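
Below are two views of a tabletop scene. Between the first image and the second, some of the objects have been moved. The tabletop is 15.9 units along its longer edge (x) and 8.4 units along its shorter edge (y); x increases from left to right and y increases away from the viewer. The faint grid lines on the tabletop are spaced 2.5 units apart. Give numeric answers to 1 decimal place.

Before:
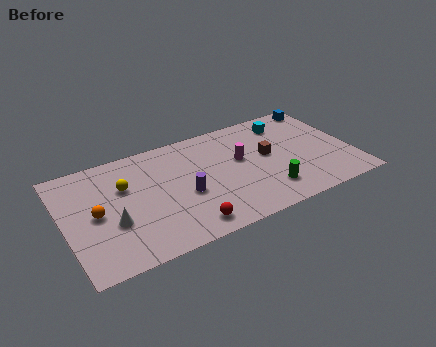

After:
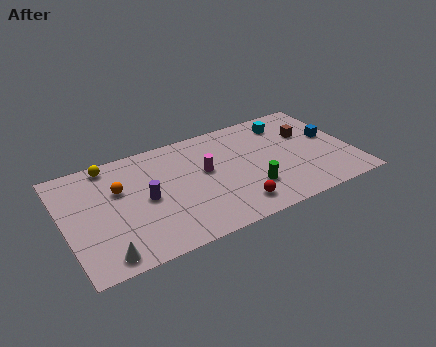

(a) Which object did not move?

the cyan cube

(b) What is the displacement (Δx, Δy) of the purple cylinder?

(-2.1, 0.6)

The purple cylinder was at about (6.5, 3.5) and moved to about (4.4, 4.1).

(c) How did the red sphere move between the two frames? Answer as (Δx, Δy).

(2.7, 0.3)

The red sphere started near (6.3, 1.2) and ended near (9.0, 1.5).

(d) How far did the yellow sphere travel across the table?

2.1

The yellow sphere moved from about (3.4, 5.5) to (2.8, 7.5), a distance of √(0.6² + 2.0²) ≈ 2.1.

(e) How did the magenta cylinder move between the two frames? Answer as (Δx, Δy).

(-2.0, -0.1)

The magenta cylinder was at about (9.8, 4.9) and moved to about (7.8, 4.8).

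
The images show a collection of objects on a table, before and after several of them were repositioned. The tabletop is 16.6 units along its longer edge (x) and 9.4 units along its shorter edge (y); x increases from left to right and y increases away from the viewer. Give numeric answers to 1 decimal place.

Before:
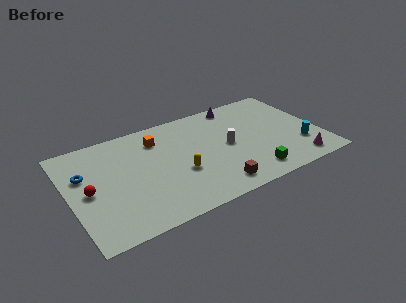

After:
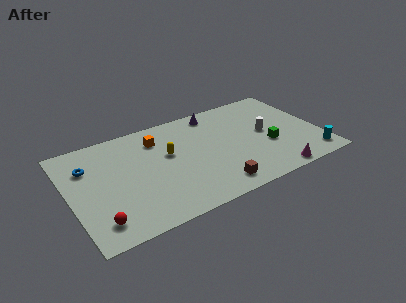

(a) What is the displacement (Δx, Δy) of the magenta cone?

(-1.7, -0.5)

From the two frames, the magenta cone sits at roughly (14.7, 1.3) before and (13.0, 0.8) after.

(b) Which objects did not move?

the brown cube and the orange cube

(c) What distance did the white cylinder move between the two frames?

2.6

The white cylinder moved from about (10.5, 4.7) to (13.1, 4.9), a distance of √(2.6² + 0.2²) ≈ 2.6.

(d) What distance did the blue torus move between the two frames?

0.7

The blue torus was near (1.1, 6.1) before and (1.4, 6.7) after, so it travelled √(0.3² + 0.6²) ≈ 0.7 units.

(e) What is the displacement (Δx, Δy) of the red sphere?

(0.3, -2.8)

From the two frames, the red sphere sits at roughly (1.2, 4.5) before and (1.5, 1.7) after.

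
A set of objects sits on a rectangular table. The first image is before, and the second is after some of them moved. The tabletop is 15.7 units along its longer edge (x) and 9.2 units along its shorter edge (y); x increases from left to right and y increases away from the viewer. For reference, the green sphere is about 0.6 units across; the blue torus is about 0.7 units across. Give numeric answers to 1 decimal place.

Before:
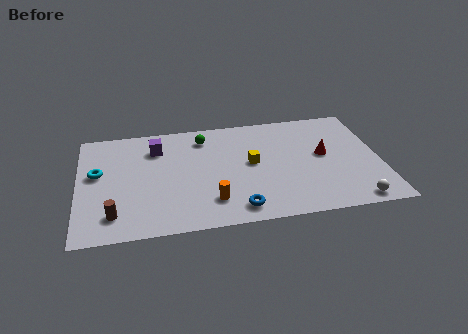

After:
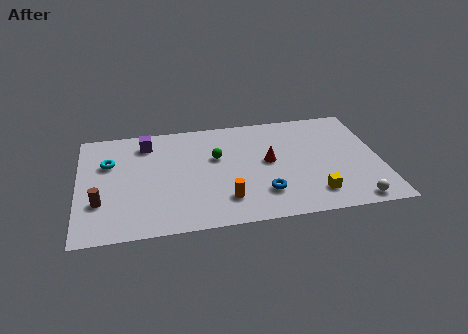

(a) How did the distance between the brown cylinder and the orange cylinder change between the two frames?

+1.4

The distance was about 5.0 in the first image and 6.4 in the second, so they moved 1.4 units further apart.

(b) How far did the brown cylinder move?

1.3

The brown cylinder moved from about (1.8, 1.8) to (1.1, 2.9), a distance of √(0.7² + 1.1²) ≈ 1.3.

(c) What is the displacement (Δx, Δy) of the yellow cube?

(3.1, -3.1)

From the two frames, the yellow cube sits at roughly (9.0, 4.9) before and (12.1, 1.8) after.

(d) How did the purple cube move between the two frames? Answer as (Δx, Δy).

(-0.5, 0.5)

From the two frames, the purple cube sits at roughly (4.1, 7.0) before and (3.6, 7.5) after.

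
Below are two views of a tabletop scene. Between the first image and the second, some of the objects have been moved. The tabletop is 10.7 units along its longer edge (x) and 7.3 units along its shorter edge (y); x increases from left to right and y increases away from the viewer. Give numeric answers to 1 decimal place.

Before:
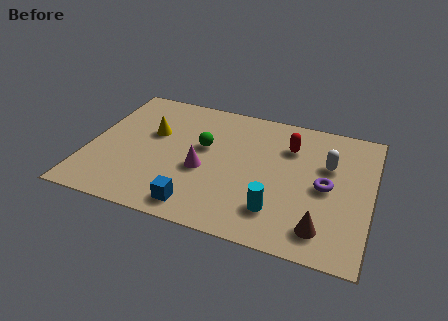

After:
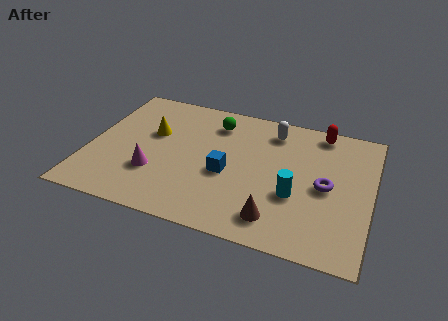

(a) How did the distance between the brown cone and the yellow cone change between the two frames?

-1.5

Before: roughly 7.4 units apart; after: 5.9. That's 1.5 units closer together.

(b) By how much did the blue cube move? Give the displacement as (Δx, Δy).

(0.9, 2.1)

The blue cube started near (4.4, 1.0) and ended near (5.3, 3.1).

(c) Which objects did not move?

the purple torus and the yellow cone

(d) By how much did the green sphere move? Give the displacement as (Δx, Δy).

(0.3, 1.5)

The green sphere was at about (4.3, 4.3) and moved to about (4.6, 5.8).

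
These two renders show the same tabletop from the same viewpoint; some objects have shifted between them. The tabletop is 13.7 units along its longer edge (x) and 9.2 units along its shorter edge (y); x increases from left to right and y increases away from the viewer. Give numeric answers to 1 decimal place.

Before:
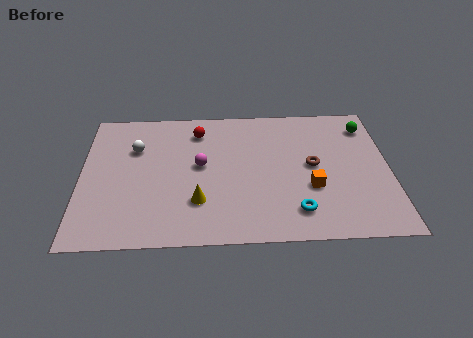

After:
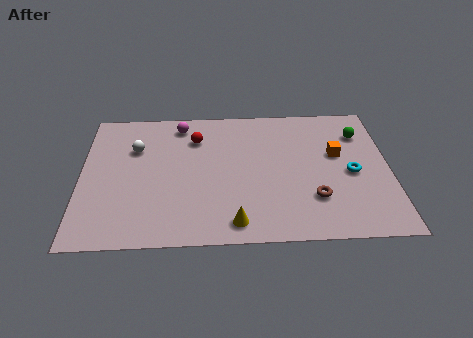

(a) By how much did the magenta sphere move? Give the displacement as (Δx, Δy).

(-0.9, 2.9)

The magenta sphere started near (5.3, 5.0) and ended near (4.4, 7.9).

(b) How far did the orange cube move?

2.5

The orange cube moved from about (10.2, 3.3) to (11.4, 5.5), a distance of √(1.2² + 2.2²) ≈ 2.5.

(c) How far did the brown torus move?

2.2

From (10.3, 4.8) to (10.3, 2.6), the brown torus covered √(0.0² + 2.2²) ≈ 2.2 units.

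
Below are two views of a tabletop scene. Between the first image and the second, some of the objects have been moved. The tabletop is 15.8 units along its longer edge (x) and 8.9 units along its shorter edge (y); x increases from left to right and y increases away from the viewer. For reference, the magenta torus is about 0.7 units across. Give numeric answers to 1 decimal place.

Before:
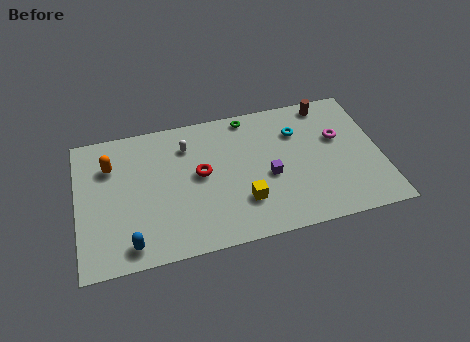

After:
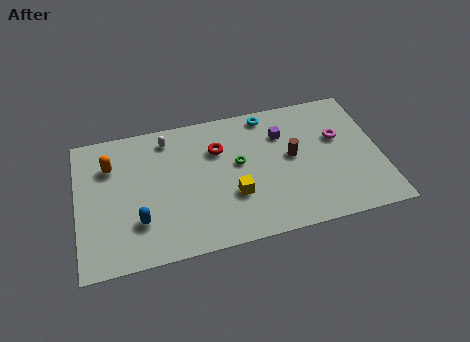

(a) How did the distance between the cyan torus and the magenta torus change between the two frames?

+2.0

Before: roughly 2.3 units apart; after: 4.3. That's 2.0 units further apart.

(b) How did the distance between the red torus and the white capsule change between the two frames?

+0.8

Before: roughly 2.1 units apart; after: 2.9. That's 0.8 units further apart.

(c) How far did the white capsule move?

1.2

The white capsule was near (5.8, 6.8) before and (4.8, 7.5) after, so it travelled √(1.0² + 0.7²) ≈ 1.2 units.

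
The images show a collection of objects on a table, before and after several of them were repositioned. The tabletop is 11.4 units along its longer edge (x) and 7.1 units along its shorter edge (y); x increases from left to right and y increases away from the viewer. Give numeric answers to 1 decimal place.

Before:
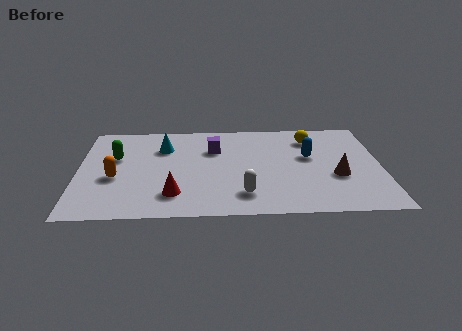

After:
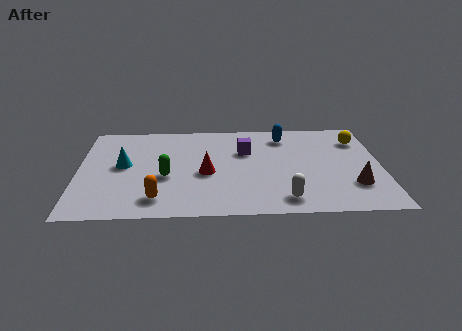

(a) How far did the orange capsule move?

2.3

The orange capsule moved from about (1.4, 2.9) to (3.0, 1.3), a distance of √(1.6² + 1.6²) ≈ 2.3.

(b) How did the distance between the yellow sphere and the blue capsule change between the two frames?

+1.4

They were about 1.4 units apart before and 2.8 after — 1.4 units further apart.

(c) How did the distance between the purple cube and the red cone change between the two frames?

-1.4

Before: roughly 3.6 units apart; after: 2.2. That's 1.4 units closer together.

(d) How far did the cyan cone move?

2.0

The cyan cone was near (3.2, 5.1) before and (1.7, 3.8) after, so it travelled √(1.5² + 1.3²) ≈ 2.0 units.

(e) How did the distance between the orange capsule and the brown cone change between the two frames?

-1.0

They were about 8.3 units apart before and 7.3 after — 1.0 units closer together.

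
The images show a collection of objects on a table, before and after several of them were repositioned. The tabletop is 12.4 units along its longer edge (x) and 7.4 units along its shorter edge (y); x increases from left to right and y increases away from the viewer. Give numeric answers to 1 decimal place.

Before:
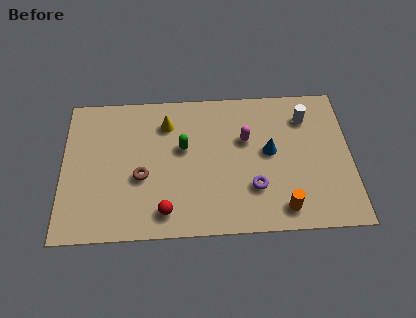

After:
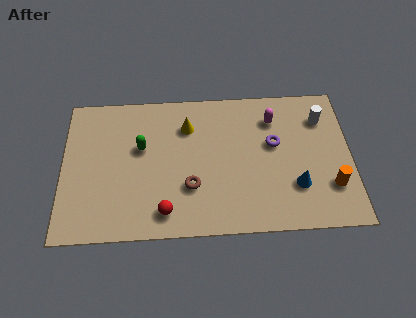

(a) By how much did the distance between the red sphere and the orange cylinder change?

+2.2

The distance was about 5.0 in the first image and 7.2 in the second, so they moved 2.2 units further apart.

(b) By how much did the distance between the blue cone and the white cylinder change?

+1.3

Before: roughly 2.3 units apart; after: 3.6. That's 1.3 units further apart.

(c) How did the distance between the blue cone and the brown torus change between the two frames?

-1.1

The distance was about 5.6 in the first image and 4.5 in the second, so they moved 1.1 units closer together.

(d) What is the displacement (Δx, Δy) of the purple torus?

(0.9, 2.2)

From the two frames, the purple torus sits at roughly (8.2, 2.2) before and (9.1, 4.4) after.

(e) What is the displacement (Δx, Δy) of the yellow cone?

(0.9, -0.2)

The yellow cone was at about (4.5, 5.7) and moved to about (5.4, 5.5).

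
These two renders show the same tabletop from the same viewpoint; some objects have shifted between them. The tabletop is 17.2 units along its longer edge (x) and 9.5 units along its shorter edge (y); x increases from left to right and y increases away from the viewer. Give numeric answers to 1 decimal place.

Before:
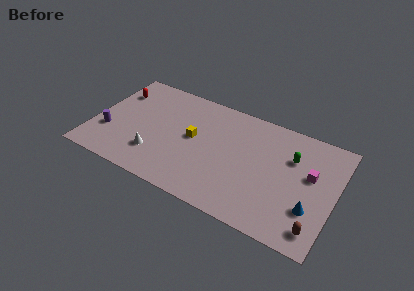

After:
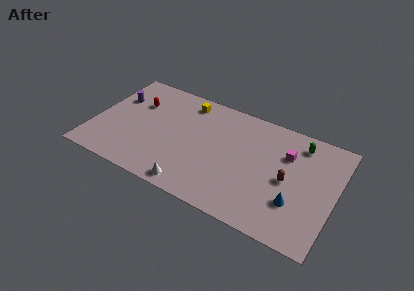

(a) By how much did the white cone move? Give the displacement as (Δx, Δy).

(2.9, -1.5)

From the two frames, the white cone sits at roughly (4.7, 2.5) before and (7.6, 1.0) after.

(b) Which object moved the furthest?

the brown capsule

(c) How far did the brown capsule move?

3.8

From (16.2, 1.5) to (13.9, 4.5), the brown capsule covered √(2.3² + 3.0²) ≈ 3.8 units.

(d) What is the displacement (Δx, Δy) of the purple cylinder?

(0.1, 3.3)

The purple cylinder started near (1.2, 3.1) and ended near (1.3, 6.4).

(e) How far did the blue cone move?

1.1

The blue cone was near (15.7, 2.9) before and (14.6, 2.9) after, so it travelled √(1.1² + 0.0²) ≈ 1.1 units.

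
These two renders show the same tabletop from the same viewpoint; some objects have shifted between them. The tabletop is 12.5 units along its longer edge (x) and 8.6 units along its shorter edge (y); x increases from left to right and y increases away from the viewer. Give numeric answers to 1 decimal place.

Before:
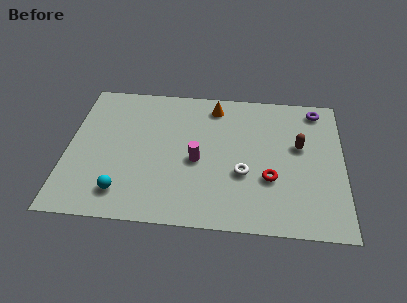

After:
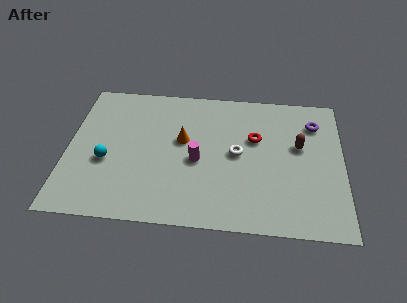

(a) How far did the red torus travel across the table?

2.5

From (9.2, 3.0) to (8.5, 5.4), the red torus covered √(0.7² + 2.4²) ≈ 2.5 units.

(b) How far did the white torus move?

1.2

The white torus moved from about (8.0, 3.2) to (7.7, 4.4), a distance of √(0.3² + 1.2²) ≈ 1.2.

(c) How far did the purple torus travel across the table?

0.9

From (11.3, 7.5) to (11.2, 6.6), the purple torus covered √(0.1² + 0.9²) ≈ 0.9 units.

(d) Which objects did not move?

the brown capsule and the magenta cylinder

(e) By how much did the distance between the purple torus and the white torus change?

-1.3

The distance was about 5.4 in the first image and 4.1 in the second, so they moved 1.3 units closer together.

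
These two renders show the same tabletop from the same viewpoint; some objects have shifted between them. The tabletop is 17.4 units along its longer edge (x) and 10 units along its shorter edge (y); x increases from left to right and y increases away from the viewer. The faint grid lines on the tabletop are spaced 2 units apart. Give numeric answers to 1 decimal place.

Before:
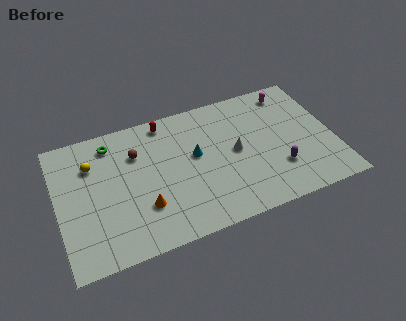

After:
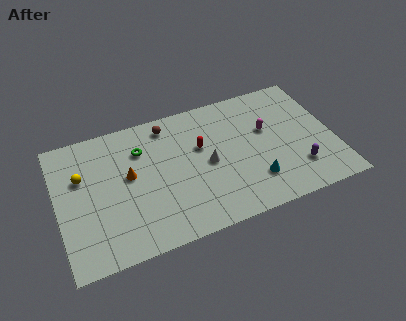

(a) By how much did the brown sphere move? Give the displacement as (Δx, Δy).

(2.1, 1.5)

The brown sphere was at about (5.1, 7.1) and moved to about (7.2, 8.6).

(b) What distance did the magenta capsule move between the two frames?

3.1

From (15.1, 8.6) to (13.3, 6.1), the magenta capsule covered √(1.8² + 2.5²) ≈ 3.1 units.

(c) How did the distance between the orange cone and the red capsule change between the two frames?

-1.6

Before: roughly 6.2 units apart; after: 4.6. That's 1.6 units closer together.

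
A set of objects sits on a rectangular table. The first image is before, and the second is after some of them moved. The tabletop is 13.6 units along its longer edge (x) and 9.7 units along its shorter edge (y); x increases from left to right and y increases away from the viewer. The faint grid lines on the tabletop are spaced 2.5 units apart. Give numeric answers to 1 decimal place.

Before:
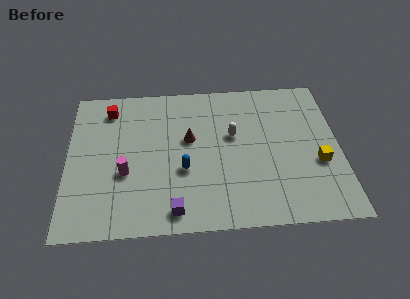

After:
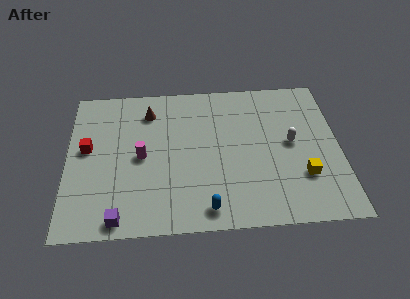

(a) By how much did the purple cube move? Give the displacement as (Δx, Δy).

(-2.7, -0.3)

From the two frames, the purple cube sits at roughly (5.3, 1.2) before and (2.6, 0.9) after.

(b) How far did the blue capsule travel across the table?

2.7

From (5.8, 3.7) to (6.9, 1.2), the blue capsule covered √(1.1² + 2.5²) ≈ 2.7 units.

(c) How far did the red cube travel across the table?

2.8

The red cube was near (2.1, 8.0) before and (1.0, 5.4) after, so it travelled √(1.1² + 2.6²) ≈ 2.8 units.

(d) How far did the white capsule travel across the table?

3.0

From (8.3, 5.8) to (11.2, 5.1), the white capsule covered √(2.9² + 0.7²) ≈ 3.0 units.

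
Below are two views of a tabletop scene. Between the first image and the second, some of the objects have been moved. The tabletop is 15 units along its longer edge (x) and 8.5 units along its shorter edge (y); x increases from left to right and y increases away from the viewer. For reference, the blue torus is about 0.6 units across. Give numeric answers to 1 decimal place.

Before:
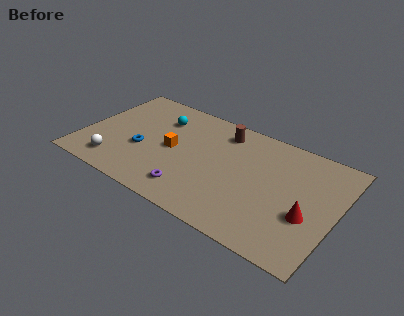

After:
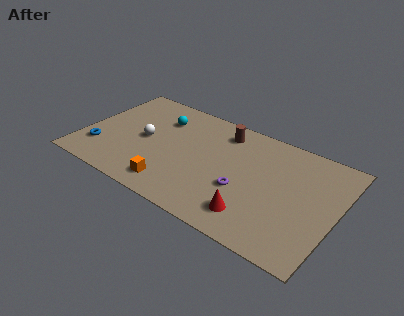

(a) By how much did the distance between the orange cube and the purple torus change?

+1.2

Before: roughly 3.1 units apart; after: 4.3. That's 1.2 units further apart.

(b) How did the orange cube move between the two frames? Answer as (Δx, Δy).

(0.5, -2.8)

The orange cube started near (5.3, 4.2) and ended near (5.8, 1.4).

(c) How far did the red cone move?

3.3

The red cone moved from about (13.5, 3.2) to (10.6, 1.7), a distance of √(2.9² + 1.5²) ≈ 3.3.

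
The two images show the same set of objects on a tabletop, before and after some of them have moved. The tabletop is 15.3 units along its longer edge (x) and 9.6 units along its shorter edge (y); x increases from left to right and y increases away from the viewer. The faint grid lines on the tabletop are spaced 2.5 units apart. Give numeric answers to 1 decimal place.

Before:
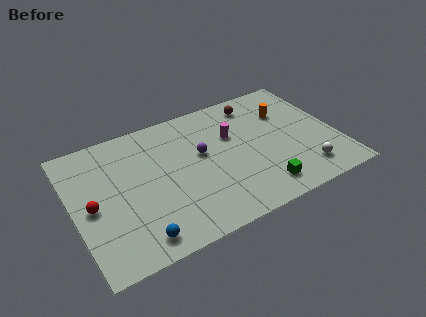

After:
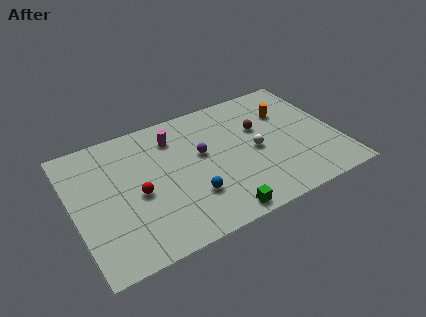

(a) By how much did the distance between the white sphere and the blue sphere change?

-5.5

Before: roughly 9.8 units apart; after: 4.3. That's 5.5 units closer together.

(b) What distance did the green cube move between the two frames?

2.7

The green cube was near (10.4, 1.6) before and (7.8, 0.9) after, so it travelled √(2.6² + 0.7²) ≈ 2.7 units.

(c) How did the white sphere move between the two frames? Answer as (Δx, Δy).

(-2.5, 2.7)

From the two frames, the white sphere sits at roughly (13.0, 1.8) before and (10.5, 4.5) after.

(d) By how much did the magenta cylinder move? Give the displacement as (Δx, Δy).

(-3.3, 1.3)

The magenta cylinder started near (9.4, 6.2) and ended near (6.1, 7.5).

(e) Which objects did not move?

the purple sphere and the orange cylinder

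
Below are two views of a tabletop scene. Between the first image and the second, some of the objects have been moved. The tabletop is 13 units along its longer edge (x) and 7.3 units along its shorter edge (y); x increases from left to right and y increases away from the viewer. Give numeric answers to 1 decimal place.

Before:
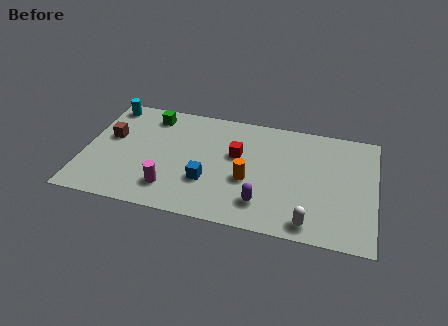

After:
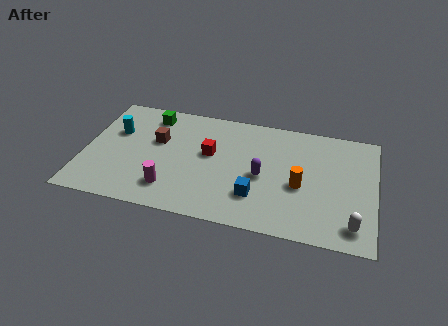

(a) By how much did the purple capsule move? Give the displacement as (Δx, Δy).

(-0.1, 1.7)

From the two frames, the purple capsule sits at roughly (8.1, 1.6) before and (8.0, 3.3) after.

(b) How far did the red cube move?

1.2

From (6.8, 4.4) to (5.6, 4.2), the red cube covered √(1.2² + 0.2²) ≈ 1.2 units.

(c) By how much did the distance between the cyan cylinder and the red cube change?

-2.0

The distance was about 6.3 in the first image and 4.3 in the second, so they moved 2.0 units closer together.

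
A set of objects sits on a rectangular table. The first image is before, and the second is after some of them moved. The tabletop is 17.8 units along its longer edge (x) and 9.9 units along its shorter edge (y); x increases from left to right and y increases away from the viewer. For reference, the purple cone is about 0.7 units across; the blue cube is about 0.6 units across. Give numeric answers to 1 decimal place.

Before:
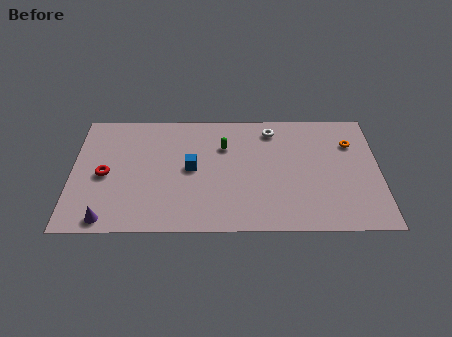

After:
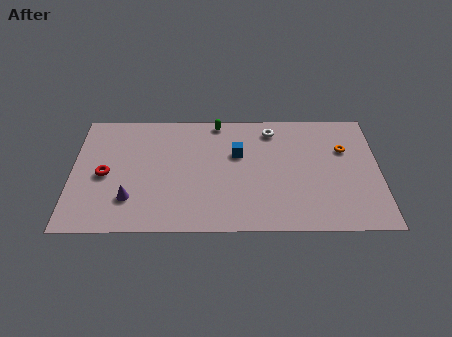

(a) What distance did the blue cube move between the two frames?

3.0

The blue cube moved from about (6.9, 5.1) to (9.6, 6.3), a distance of √(2.7² + 1.2²) ≈ 3.0.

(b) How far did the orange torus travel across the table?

0.6

The orange torus moved from about (16.2, 7.1) to (15.8, 6.6), a distance of √(0.4² + 0.5²) ≈ 0.6.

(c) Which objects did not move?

the red torus and the white torus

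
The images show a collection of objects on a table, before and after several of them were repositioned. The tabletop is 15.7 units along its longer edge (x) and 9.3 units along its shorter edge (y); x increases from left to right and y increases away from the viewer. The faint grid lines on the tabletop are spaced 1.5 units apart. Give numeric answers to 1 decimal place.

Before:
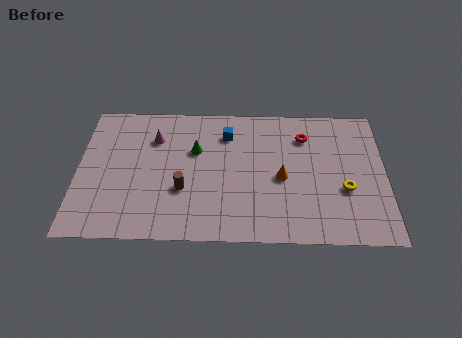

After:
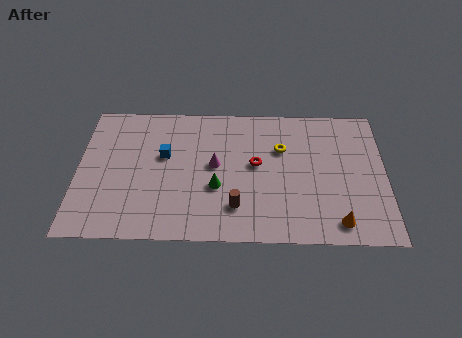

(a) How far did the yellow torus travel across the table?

4.2

The yellow torus moved from about (13.6, 3.5) to (10.4, 6.2), a distance of √(3.2² + 2.7²) ≈ 4.2.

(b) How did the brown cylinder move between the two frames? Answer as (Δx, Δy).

(2.7, -1.1)

The brown cylinder was at about (5.4, 3.3) and moved to about (8.1, 2.2).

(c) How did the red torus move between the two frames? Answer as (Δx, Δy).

(-2.5, -2.0)

The red torus started near (11.6, 7.1) and ended near (9.1, 5.1).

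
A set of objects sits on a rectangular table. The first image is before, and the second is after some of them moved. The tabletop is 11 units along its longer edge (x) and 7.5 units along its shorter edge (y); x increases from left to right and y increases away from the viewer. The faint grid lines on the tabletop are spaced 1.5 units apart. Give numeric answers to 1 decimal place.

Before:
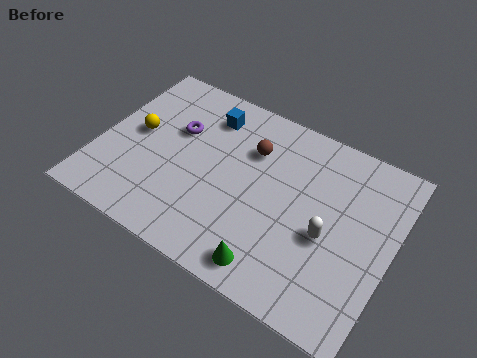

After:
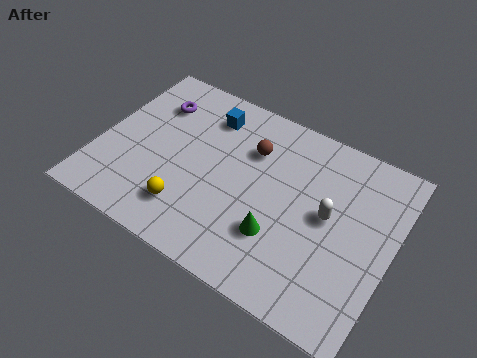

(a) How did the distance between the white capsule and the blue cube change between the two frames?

-0.4

The distance was about 5.7 in the first image and 5.3 in the second, so they moved 0.4 units closer together.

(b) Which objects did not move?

the blue cube and the brown sphere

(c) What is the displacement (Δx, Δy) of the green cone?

(0.0, 1.3)

From the two frames, the green cone sits at roughly (7.0, 1.0) before and (7.0, 2.3) after.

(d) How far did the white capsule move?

0.8

The white capsule moved from about (8.7, 3.2) to (8.6, 4.0), a distance of √(0.1² + 0.8²) ≈ 0.8.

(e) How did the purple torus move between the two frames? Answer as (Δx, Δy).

(-1.0, 0.8)

The purple torus was at about (2.7, 4.8) and moved to about (1.7, 5.6).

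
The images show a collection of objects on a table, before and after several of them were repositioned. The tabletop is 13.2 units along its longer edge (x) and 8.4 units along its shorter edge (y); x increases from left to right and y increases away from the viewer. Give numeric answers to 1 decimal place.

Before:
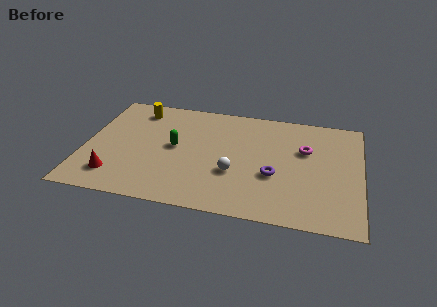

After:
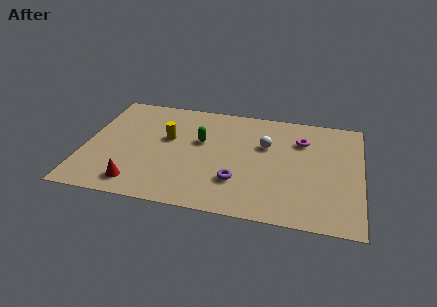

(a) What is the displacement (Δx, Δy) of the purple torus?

(-1.7, -0.8)

The purple torus started near (9.1, 3.2) and ended near (7.4, 2.4).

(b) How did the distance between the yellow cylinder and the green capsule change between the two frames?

-1.7

Before: roughly 3.3 units apart; after: 1.6. That's 1.7 units closer together.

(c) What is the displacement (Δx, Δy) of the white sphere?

(1.4, 2.4)

From the two frames, the white sphere sits at roughly (7.2, 3.0) before and (8.6, 5.4) after.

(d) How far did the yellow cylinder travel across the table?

2.6

The yellow cylinder moved from about (2.3, 7.0) to (3.9, 5.0), a distance of √(1.6² + 2.0²) ≈ 2.6.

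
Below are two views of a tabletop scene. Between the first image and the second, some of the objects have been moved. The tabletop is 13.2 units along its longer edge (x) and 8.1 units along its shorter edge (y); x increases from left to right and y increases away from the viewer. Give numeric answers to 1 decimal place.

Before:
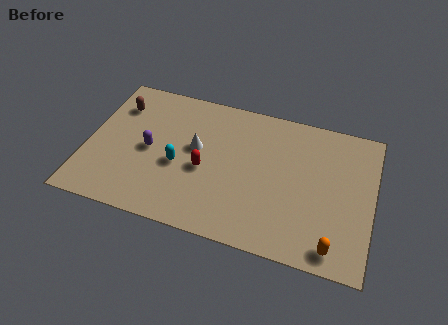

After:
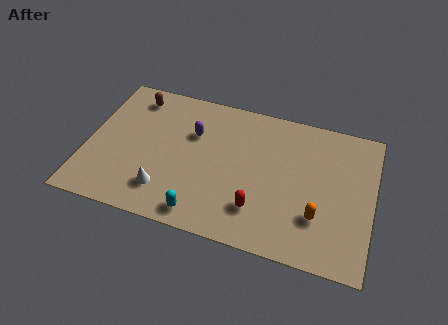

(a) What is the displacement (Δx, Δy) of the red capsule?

(2.6, -1.5)

The red capsule started near (5.5, 3.5) and ended near (8.1, 2.0).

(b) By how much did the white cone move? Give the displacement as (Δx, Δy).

(-1.2, -2.8)

From the two frames, the white cone sits at roughly (5.0, 4.6) before and (3.8, 1.8) after.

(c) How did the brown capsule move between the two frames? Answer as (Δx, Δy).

(0.7, 0.7)

From the two frames, the brown capsule sits at roughly (1.2, 6.1) before and (1.9, 6.8) after.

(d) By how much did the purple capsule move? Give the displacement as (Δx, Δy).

(1.9, 1.5)

The purple capsule started near (2.9, 3.9) and ended near (4.8, 5.4).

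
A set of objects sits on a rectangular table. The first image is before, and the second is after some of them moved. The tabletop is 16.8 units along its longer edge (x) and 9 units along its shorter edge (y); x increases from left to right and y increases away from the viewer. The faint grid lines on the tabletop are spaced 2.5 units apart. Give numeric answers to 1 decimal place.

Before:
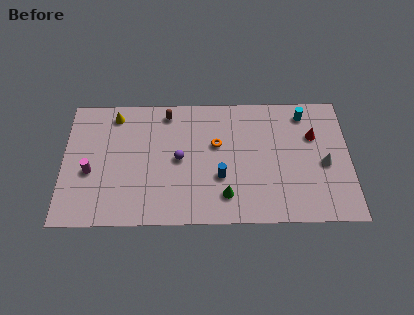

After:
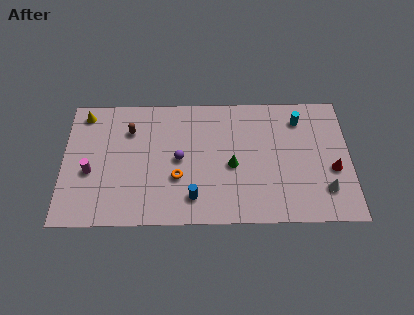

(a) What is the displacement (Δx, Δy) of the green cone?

(0.4, 2.1)

The green cone was at about (9.5, 1.9) and moved to about (9.9, 4.0).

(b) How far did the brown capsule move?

2.5

The brown capsule moved from about (6.1, 7.8) to (3.9, 6.6), a distance of √(2.2² + 1.2²) ≈ 2.5.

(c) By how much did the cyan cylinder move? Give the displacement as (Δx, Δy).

(-0.3, -0.4)

From the two frames, the cyan cylinder sits at roughly (14.2, 7.6) before and (13.9, 7.2) after.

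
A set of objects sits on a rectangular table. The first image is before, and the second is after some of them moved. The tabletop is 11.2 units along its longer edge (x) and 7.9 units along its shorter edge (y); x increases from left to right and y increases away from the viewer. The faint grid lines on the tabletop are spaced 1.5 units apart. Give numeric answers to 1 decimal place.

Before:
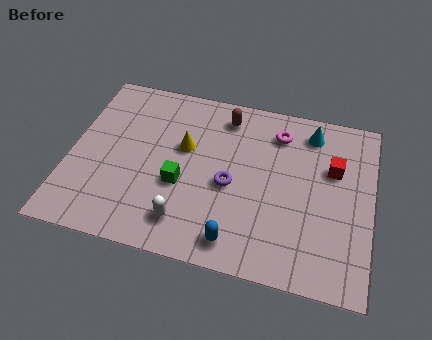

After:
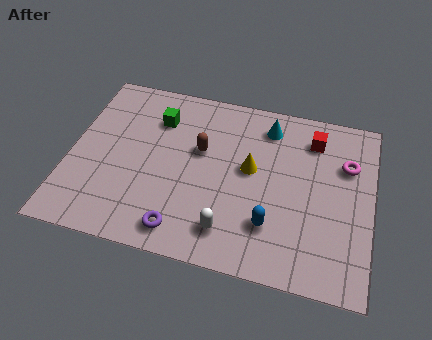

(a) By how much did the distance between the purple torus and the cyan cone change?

+1.9

The distance was about 4.2 in the first image and 6.1 in the second, so they moved 1.9 units further apart.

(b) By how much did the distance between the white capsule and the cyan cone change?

-1.6

They were about 6.7 units apart before and 5.1 after — 1.6 units closer together.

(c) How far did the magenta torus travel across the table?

2.8

The magenta torus moved from about (7.6, 6.3) to (10.2, 5.4), a distance of √(2.6² + 0.9²) ≈ 2.8.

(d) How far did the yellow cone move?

2.5

From (4.2, 4.8) to (6.7, 4.4), the yellow cone covered √(2.5² + 0.4²) ≈ 2.5 units.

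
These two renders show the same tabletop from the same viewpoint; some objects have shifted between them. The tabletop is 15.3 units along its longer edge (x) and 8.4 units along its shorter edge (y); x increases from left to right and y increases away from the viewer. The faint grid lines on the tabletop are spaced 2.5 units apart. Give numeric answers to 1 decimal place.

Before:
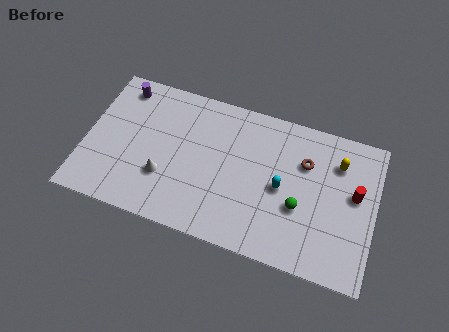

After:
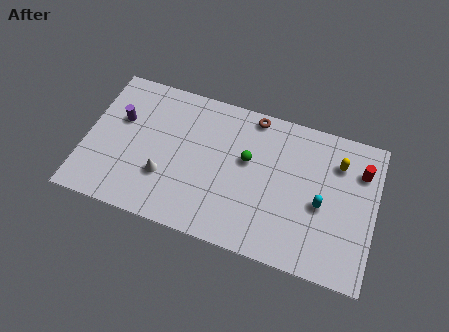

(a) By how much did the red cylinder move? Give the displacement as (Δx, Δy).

(0.2, 1.4)

The red cylinder started near (14.2, 4.8) and ended near (14.4, 6.2).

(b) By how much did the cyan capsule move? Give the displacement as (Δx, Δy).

(2.1, -0.3)

The cyan capsule started near (10.4, 4.0) and ended near (12.5, 3.7).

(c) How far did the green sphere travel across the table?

3.4

The green sphere was near (11.4, 3.2) before and (8.5, 5.0) after, so it travelled √(2.9² + 1.8²) ≈ 3.4 units.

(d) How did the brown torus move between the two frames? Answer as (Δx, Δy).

(-2.9, 1.8)

The brown torus was at about (11.5, 5.8) and moved to about (8.6, 7.6).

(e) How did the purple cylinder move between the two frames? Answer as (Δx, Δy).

(0.1, -1.9)

The purple cylinder started near (1.6, 7.2) and ended near (1.7, 5.3).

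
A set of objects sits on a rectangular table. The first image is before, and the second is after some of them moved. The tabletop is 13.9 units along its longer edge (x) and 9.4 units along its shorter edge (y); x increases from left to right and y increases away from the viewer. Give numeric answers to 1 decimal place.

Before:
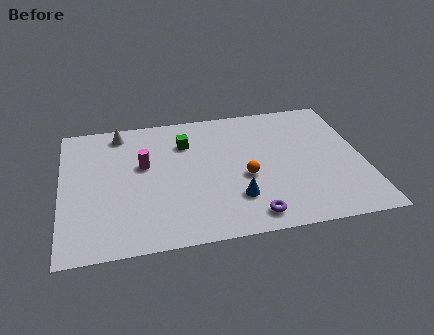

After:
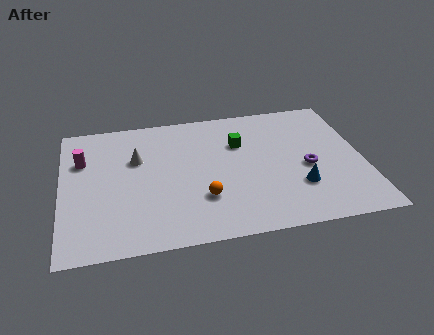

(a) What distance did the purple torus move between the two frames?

4.0

The purple torus was near (8.5, 1.2) before and (11.3, 4.1) after, so it travelled √(2.8² + 2.9²) ≈ 4.0 units.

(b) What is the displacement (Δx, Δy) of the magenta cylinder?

(-2.8, 0.8)

The magenta cylinder was at about (3.8, 5.6) and moved to about (1.0, 6.4).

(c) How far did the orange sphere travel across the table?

2.3

The orange sphere was near (8.4, 3.9) before and (6.4, 2.8) after, so it travelled √(2.0² + 1.1²) ≈ 2.3 units.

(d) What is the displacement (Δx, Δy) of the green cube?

(2.5, -0.5)

From the two frames, the green cube sits at roughly (5.8, 6.9) before and (8.3, 6.4) after.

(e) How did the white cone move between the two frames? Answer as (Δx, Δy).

(0.7, -2.1)

The white cone started near (2.8, 8.2) and ended near (3.5, 6.1).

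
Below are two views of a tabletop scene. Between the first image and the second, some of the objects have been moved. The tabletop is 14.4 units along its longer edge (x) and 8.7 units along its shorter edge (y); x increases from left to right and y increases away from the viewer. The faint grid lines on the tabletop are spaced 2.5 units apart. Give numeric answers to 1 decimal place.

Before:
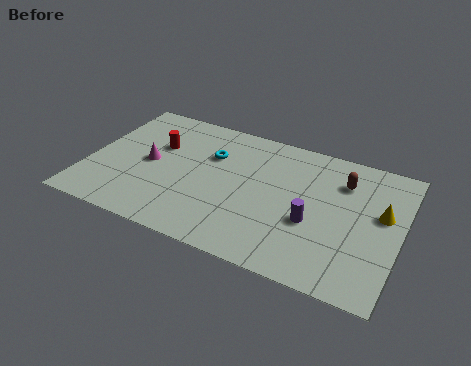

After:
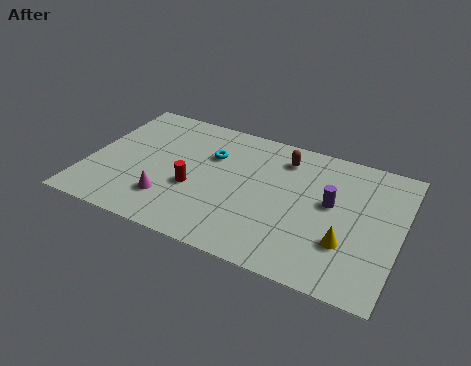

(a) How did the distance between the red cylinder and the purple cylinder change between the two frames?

-1.4

Before: roughly 7.8 units apart; after: 6.4. That's 1.4 units closer together.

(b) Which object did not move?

the cyan torus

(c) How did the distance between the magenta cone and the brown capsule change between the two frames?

-2.3

Before: roughly 9.1 units apart; after: 6.8. That's 2.3 units closer together.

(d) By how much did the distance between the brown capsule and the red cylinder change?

-3.4

The distance was about 8.6 in the first image and 5.2 in the second, so they moved 3.4 units closer together.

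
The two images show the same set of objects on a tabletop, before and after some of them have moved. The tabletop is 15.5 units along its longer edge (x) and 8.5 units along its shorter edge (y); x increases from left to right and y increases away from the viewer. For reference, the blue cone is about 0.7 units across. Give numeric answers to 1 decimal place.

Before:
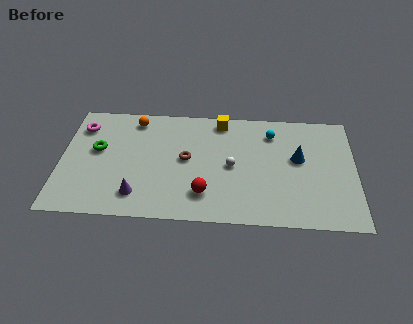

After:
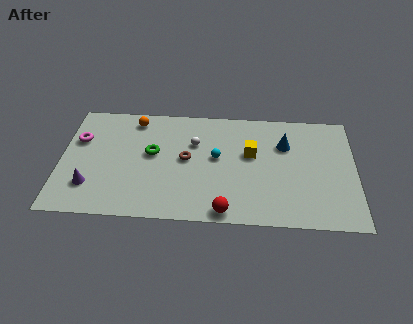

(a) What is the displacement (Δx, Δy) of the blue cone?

(-0.7, 1.0)

From the two frames, the blue cone sits at roughly (12.5, 4.9) before and (11.8, 5.9) after.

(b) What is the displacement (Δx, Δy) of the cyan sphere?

(-2.9, -2.0)

From the two frames, the cyan sphere sits at roughly (11.1, 6.7) before and (8.2, 4.7) after.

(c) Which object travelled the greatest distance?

the cyan sphere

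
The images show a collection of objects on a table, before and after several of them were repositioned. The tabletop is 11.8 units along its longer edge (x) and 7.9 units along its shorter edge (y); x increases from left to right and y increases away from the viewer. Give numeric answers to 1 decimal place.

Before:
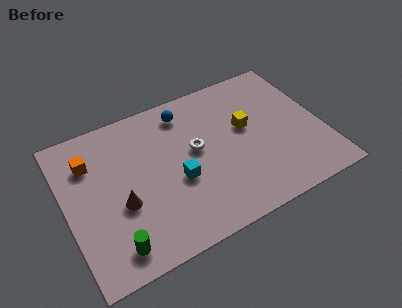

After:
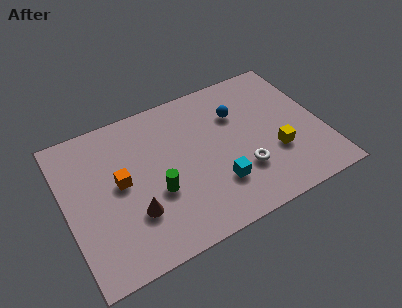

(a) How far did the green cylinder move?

2.8

The green cylinder moved from about (1.8, 1.2) to (4.0, 3.0), a distance of √(2.2² + 1.8²) ≈ 2.8.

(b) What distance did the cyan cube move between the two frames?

2.0

The cyan cube moved from about (5.0, 3.2) to (6.7, 2.2), a distance of √(1.7² + 1.0²) ≈ 2.0.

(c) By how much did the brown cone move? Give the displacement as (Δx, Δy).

(0.5, -0.7)

The brown cone started near (2.4, 3.1) and ended near (2.9, 2.4).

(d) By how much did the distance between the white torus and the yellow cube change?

-0.8

They were about 2.4 units apart before and 1.6 after — 0.8 units closer together.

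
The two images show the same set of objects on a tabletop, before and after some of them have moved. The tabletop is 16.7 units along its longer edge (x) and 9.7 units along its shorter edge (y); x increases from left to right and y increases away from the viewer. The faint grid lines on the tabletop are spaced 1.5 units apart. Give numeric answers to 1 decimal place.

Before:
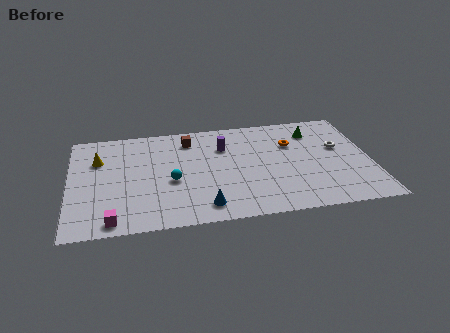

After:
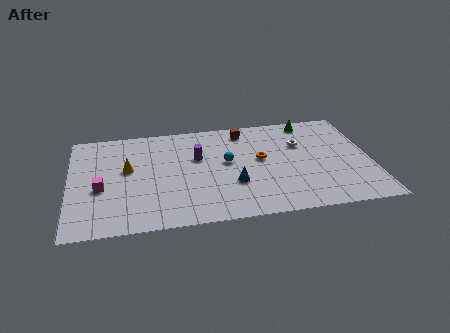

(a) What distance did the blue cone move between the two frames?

2.5

The blue cone was near (7.3, 1.5) before and (9.0, 3.3) after, so it travelled √(1.7² + 1.8²) ≈ 2.5 units.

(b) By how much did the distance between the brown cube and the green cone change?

-3.3

The distance was about 7.0 in the first image and 3.7 in the second, so they moved 3.3 units closer together.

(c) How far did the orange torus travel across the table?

2.2

From (12.4, 6.6) to (10.6, 5.4), the orange torus covered √(1.8² + 1.2²) ≈ 2.2 units.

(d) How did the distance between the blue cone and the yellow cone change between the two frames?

-1.5

The distance was about 7.7 in the first image and 6.2 in the second, so they moved 1.5 units closer together.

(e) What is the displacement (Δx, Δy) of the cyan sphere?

(3.1, 1.3)

The cyan sphere started near (5.6, 4.1) and ended near (8.7, 5.4).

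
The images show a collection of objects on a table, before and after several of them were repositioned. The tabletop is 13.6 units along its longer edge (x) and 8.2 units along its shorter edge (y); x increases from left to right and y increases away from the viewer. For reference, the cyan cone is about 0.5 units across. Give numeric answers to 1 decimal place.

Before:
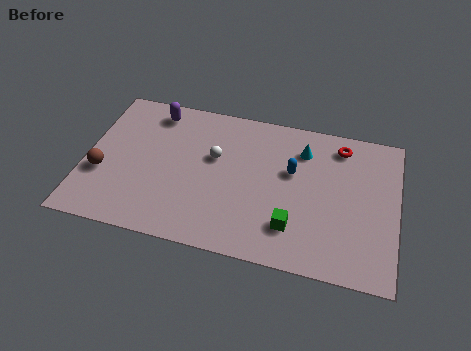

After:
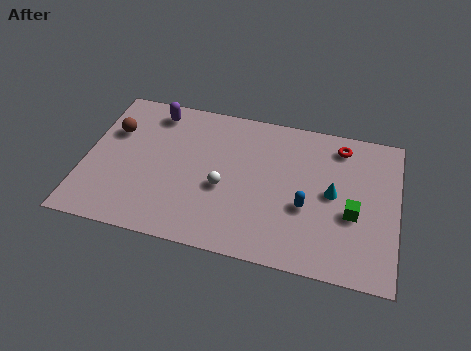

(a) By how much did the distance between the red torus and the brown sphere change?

-0.9

Before: roughly 10.9 units apart; after: 10.0. That's 0.9 units closer together.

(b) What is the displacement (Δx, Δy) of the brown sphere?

(0.3, 2.5)

From the two frames, the brown sphere sits at roughly (0.8, 3.0) before and (1.1, 5.5) after.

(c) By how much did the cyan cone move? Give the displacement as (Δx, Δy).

(1.4, -2.1)

The cyan cone was at about (9.4, 6.3) and moved to about (10.8, 4.2).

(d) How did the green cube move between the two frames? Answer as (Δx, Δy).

(2.5, 1.3)

From the two frames, the green cube sits at roughly (9.2, 2.0) before and (11.7, 3.3) after.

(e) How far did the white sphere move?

1.7

From (5.6, 5.0) to (6.1, 3.4), the white sphere covered √(0.5² + 1.6²) ≈ 1.7 units.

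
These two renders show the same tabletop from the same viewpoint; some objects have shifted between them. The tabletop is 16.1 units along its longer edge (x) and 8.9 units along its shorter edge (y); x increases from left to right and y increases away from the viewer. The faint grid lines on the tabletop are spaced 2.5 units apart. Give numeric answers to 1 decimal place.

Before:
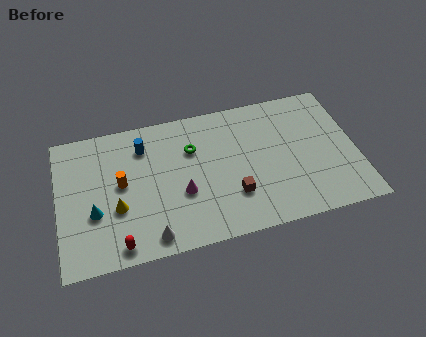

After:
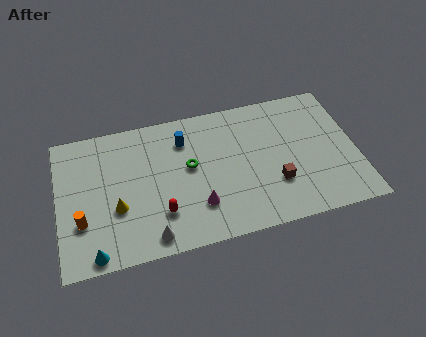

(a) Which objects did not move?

the yellow cone and the white cone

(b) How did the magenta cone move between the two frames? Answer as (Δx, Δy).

(0.8, -1.0)

The magenta cone was at about (6.6, 3.4) and moved to about (7.4, 2.4).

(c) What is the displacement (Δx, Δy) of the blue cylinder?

(2.2, -0.1)

The blue cylinder started near (4.7, 6.9) and ended near (6.9, 6.8).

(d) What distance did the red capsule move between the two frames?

2.7

From (3.1, 1.0) to (5.4, 2.4), the red capsule covered √(2.3² + 1.4²) ≈ 2.7 units.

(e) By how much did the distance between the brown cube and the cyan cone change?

+2.6

They were about 7.4 units apart before and 10.0 after — 2.6 units further apart.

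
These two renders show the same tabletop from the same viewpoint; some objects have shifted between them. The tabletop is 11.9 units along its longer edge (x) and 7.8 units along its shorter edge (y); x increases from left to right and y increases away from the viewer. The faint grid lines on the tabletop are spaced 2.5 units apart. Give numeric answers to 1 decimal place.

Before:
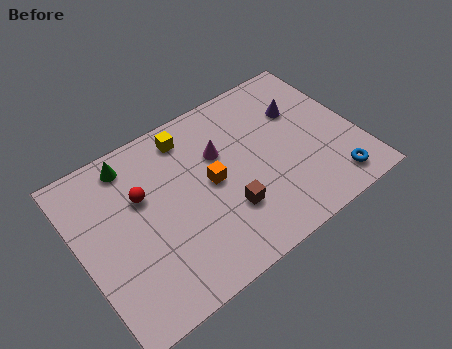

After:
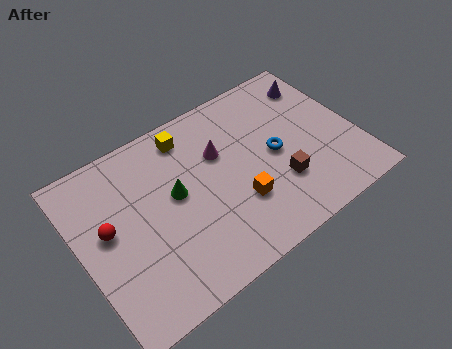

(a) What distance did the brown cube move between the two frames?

2.3

The brown cube was near (6.0, 2.4) before and (8.3, 2.4) after, so it travelled √(2.3² + 0.0²) ≈ 2.3 units.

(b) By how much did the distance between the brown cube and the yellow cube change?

+1.0

Before: roughly 4.3 units apart; after: 5.3. That's 1.0 units further apart.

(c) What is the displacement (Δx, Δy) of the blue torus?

(-2.0, 2.6)

From the two frames, the blue torus sits at roughly (10.4, 1.2) before and (8.4, 3.8) after.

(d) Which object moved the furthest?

the blue torus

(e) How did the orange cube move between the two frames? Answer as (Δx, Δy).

(0.9, -1.5)

The orange cube was at about (5.6, 4.0) and moved to about (6.5, 2.5).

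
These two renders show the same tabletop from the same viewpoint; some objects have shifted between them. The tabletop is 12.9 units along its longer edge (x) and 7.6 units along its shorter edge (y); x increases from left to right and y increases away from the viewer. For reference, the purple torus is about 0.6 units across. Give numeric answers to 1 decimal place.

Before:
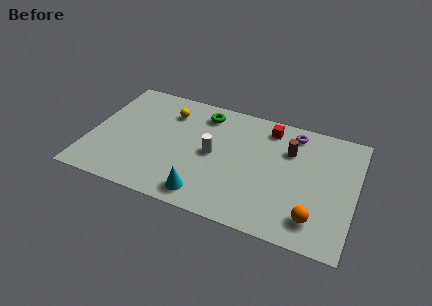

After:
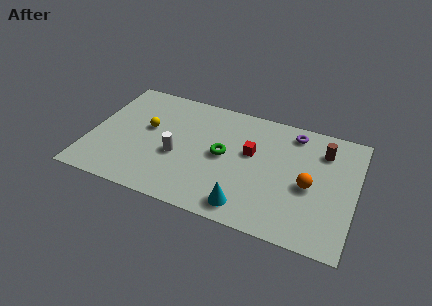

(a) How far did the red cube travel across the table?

2.0

The red cube was near (8.5, 6.4) before and (7.8, 4.5) after, so it travelled √(0.7² + 1.9²) ≈ 2.0 units.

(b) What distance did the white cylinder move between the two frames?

1.8

The white cylinder was near (6.0, 3.8) before and (4.3, 3.1) after, so it travelled √(1.7² + 0.7²) ≈ 1.8 units.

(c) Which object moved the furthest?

the green torus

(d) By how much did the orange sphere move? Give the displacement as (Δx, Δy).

(-0.4, 1.9)

The orange sphere started near (11.1, 1.5) and ended near (10.7, 3.4).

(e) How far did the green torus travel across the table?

2.7

The green torus was near (5.3, 6.3) before and (6.5, 3.9) after, so it travelled √(1.2² + 2.4²) ≈ 2.7 units.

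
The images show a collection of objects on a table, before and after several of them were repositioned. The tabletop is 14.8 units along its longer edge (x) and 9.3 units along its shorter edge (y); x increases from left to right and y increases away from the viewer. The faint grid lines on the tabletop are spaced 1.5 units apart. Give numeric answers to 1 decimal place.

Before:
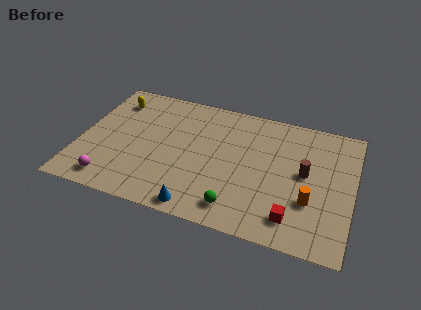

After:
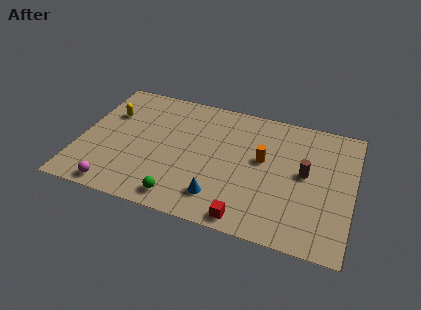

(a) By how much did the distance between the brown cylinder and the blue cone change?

-1.4

Before: roughly 6.8 units apart; after: 5.4. That's 1.4 units closer together.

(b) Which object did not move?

the brown cylinder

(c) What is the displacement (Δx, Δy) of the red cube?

(-2.4, -0.8)

The red cube started near (11.8, 1.7) and ended near (9.4, 0.9).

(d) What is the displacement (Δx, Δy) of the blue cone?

(1.0, 1.0)

The blue cone started near (6.8, 0.9) and ended near (7.8, 1.9).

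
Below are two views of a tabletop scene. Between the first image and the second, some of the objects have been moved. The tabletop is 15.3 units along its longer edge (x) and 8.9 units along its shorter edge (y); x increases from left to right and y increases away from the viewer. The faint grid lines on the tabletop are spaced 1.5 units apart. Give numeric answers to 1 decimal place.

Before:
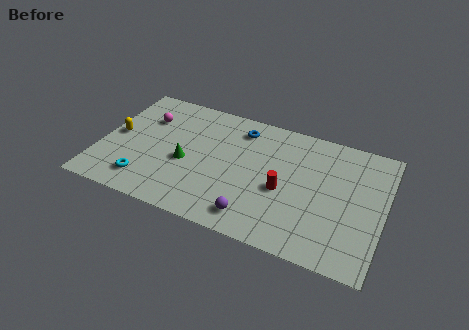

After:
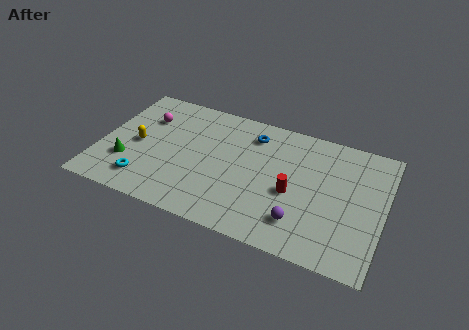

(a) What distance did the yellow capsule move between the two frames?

1.2

From (0.8, 4.5) to (2.0, 4.2), the yellow capsule covered √(1.2² + 0.3²) ≈ 1.2 units.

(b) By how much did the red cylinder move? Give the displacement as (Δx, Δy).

(0.5, 0.0)

The red cylinder was at about (10.0, 3.8) and moved to about (10.5, 3.8).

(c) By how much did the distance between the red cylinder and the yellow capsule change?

-0.7

They were about 9.2 units apart before and 8.5 after — 0.7 units closer together.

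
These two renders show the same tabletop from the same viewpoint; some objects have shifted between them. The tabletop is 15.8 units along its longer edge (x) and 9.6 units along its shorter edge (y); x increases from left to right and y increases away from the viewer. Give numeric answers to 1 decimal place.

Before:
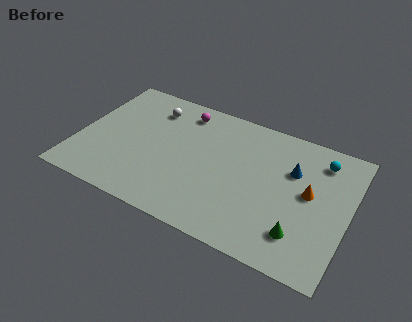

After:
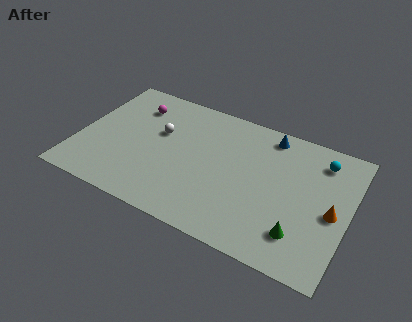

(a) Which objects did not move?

the cyan sphere and the green cone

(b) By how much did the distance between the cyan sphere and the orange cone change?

+0.9

Before: roughly 2.6 units apart; after: 3.5. That's 0.9 units further apart.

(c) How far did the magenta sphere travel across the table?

2.9

From (5.7, 8.1) to (2.9, 7.4), the magenta sphere covered √(2.8² + 0.7²) ≈ 2.9 units.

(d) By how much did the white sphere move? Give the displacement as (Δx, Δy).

(0.7, -1.7)

The white sphere started near (3.9, 7.6) and ended near (4.6, 5.9).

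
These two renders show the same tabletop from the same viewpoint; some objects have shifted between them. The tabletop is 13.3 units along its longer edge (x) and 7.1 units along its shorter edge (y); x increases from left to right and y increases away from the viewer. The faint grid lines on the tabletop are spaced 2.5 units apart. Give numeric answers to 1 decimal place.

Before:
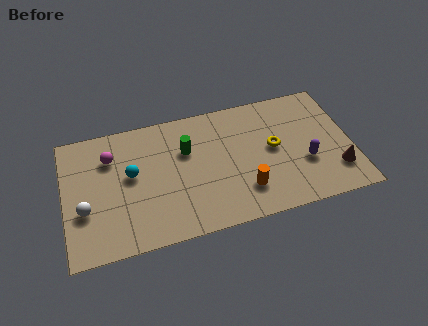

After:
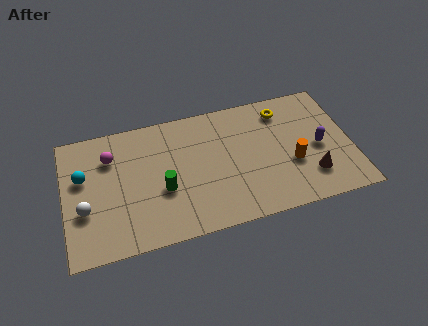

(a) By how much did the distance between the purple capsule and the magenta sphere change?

+0.5

They were about 9.3 units apart before and 9.8 after — 0.5 units further apart.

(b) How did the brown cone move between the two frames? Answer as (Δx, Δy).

(-1.2, 0.0)

The brown cone started near (12.5, 1.8) and ended near (11.3, 1.8).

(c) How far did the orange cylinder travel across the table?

2.5

From (8.2, 1.8) to (10.5, 2.7), the orange cylinder covered √(2.3² + 0.9²) ≈ 2.5 units.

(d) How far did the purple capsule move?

1.0

The purple capsule moved from about (11.1, 2.6) to (11.8, 3.3), a distance of √(0.7² + 0.7²) ≈ 1.0.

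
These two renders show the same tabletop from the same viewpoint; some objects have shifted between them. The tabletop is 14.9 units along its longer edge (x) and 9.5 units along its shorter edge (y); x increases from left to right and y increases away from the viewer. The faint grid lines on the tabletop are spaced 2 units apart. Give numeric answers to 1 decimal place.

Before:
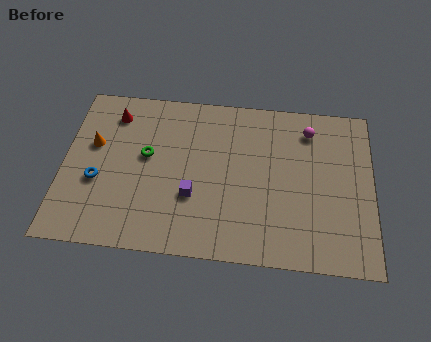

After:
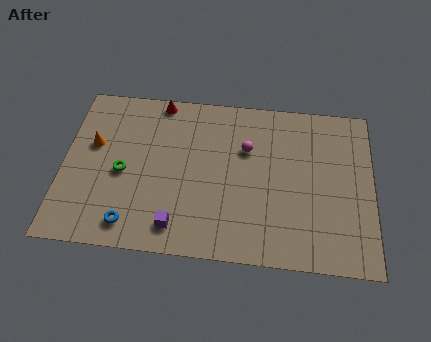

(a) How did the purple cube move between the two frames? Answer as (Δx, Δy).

(-0.7, -1.8)

The purple cube was at about (6.3, 3.3) and moved to about (5.6, 1.5).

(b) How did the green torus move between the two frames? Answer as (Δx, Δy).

(-1.1, -1.1)

The green torus was at about (4.0, 5.4) and moved to about (2.9, 4.3).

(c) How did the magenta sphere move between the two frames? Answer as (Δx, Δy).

(-3.0, -1.4)

The magenta sphere started near (11.8, 7.7) and ended near (8.8, 6.3).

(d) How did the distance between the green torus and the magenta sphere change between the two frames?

-1.9

They were about 8.1 units apart before and 6.2 after — 1.9 units closer together.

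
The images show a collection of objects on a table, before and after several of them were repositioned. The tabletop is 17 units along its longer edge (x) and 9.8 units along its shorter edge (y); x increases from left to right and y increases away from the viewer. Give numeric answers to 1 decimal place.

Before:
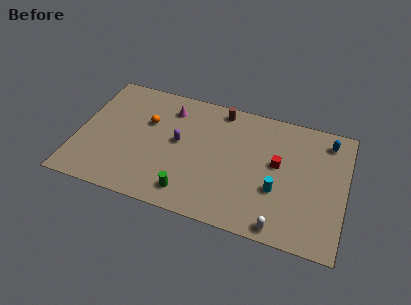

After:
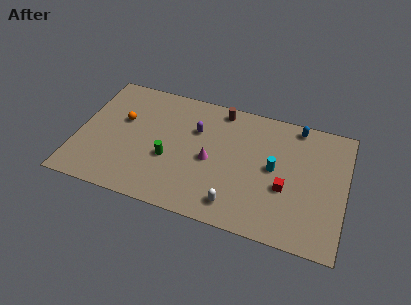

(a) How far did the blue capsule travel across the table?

2.1

From (15.7, 8.2) to (13.7, 8.8), the blue capsule covered √(2.0² + 0.6²) ≈ 2.1 units.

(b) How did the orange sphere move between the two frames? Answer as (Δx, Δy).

(-1.6, -0.3)

The orange sphere started near (4.3, 6.3) and ended near (2.7, 6.0).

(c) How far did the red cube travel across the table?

1.8

The red cube moved from about (12.7, 5.5) to (13.3, 3.8), a distance of √(0.6² + 1.7²) ≈ 1.8.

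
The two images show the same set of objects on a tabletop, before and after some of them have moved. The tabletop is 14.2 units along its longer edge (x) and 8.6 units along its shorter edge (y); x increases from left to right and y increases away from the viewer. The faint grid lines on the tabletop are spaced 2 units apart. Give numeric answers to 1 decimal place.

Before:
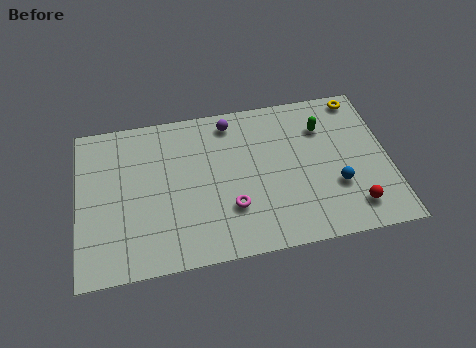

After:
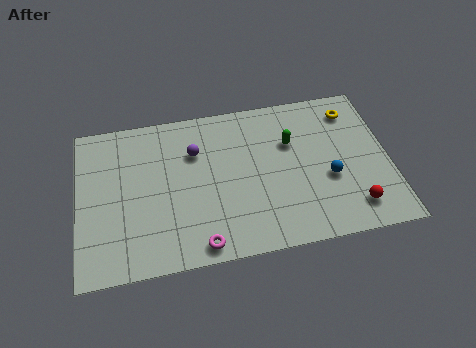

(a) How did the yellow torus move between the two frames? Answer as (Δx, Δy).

(-0.4, -0.7)

The yellow torus started near (13.1, 7.7) and ended near (12.7, 7.0).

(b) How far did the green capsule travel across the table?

1.6

The green capsule was near (11.3, 6.3) before and (9.8, 5.7) after, so it travelled √(1.5² + 0.6²) ≈ 1.6 units.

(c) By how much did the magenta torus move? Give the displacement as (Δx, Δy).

(-1.5, -1.7)

The magenta torus was at about (6.9, 2.6) and moved to about (5.4, 0.9).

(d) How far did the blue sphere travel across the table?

0.6

From (11.7, 2.9) to (11.4, 3.4), the blue sphere covered √(0.3² + 0.5²) ≈ 0.6 units.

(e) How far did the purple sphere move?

2.2

The purple sphere moved from about (7.1, 7.4) to (5.4, 6.0), a distance of √(1.7² + 1.4²) ≈ 2.2.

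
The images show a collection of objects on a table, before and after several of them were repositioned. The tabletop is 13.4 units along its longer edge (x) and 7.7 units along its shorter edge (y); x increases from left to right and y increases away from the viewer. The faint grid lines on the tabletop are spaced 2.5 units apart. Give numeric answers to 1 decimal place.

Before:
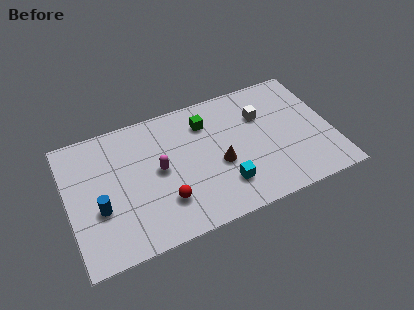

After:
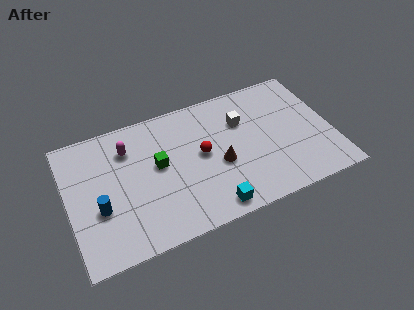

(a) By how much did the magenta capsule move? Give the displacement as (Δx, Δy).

(-1.4, 1.8)

The magenta capsule was at about (4.6, 4.0) and moved to about (3.2, 5.8).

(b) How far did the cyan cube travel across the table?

1.3

The cyan cube moved from about (7.7, 1.9) to (6.9, 0.9), a distance of √(0.8² + 1.0²) ≈ 1.3.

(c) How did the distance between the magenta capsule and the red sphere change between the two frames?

+2.1

They were about 1.9 units apart before and 4.0 after — 2.1 units further apart.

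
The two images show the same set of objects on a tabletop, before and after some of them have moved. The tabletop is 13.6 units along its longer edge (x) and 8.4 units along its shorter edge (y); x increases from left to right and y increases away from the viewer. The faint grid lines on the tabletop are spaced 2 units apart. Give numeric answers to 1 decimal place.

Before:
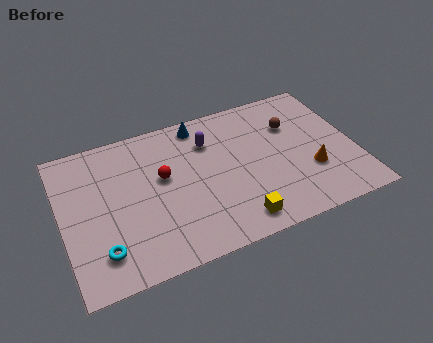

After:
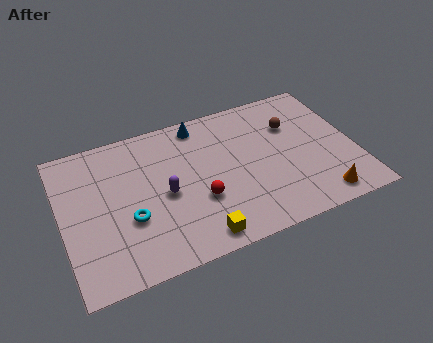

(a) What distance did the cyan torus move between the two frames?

1.9

The cyan torus was near (1.6, 1.8) before and (3.0, 3.1) after, so it travelled √(1.4² + 1.3²) ≈ 1.9 units.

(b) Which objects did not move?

the brown sphere and the blue cone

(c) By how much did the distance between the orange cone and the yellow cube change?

+1.7

They were about 4.0 units apart before and 5.7 after — 1.7 units further apart.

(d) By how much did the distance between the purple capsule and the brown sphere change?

+2.6

The distance was about 3.9 in the first image and 6.5 in the second, so they moved 2.6 units further apart.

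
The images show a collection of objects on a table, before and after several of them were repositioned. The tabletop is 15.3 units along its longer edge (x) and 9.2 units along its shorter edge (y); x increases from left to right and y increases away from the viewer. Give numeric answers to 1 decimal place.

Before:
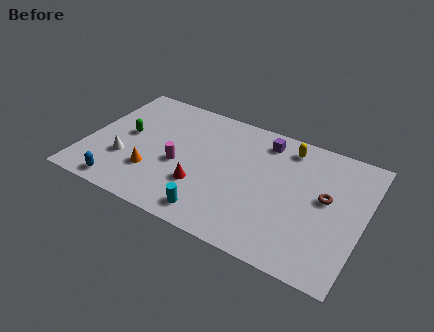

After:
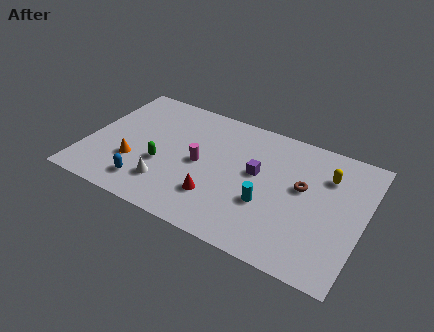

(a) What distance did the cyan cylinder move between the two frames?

3.4

The cyan cylinder moved from about (7.5, 1.3) to (10.2, 3.3), a distance of √(2.7² + 2.0²) ≈ 3.4.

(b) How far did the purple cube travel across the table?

2.5

The purple cube was near (9.5, 7.7) before and (9.4, 5.2) after, so it travelled √(0.1² + 2.5²) ≈ 2.5 units.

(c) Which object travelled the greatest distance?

the cyan cylinder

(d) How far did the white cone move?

2.6

From (2.3, 3.0) to (4.8, 2.2), the white cone covered √(2.5² + 0.8²) ≈ 2.6 units.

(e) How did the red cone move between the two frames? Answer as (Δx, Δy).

(0.9, -0.4)

The red cone started near (6.6, 2.9) and ended near (7.5, 2.5).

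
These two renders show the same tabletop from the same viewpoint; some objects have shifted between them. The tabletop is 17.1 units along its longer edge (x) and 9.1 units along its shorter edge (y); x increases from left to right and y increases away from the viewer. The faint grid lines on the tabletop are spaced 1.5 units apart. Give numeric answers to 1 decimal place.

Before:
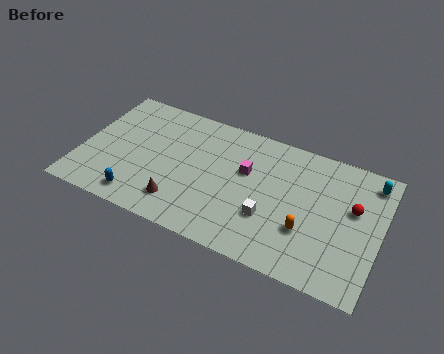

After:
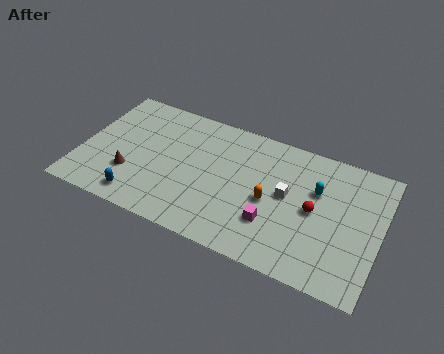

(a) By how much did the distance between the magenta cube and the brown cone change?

+3.2

They were about 5.0 units apart before and 8.2 after — 3.2 units further apart.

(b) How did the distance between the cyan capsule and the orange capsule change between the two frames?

-2.6

They were about 5.7 units apart before and 3.1 after — 2.6 units closer together.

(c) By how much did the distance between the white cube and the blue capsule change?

+1.4

They were about 7.5 units apart before and 8.9 after — 1.4 units further apart.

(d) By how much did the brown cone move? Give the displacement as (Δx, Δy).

(-3.0, 0.9)

The brown cone started near (6.0, 1.9) and ended near (3.0, 2.8).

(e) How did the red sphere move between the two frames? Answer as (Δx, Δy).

(-2.1, -1.0)

From the two frames, the red sphere sits at roughly (15.5, 5.5) before and (13.4, 4.5) after.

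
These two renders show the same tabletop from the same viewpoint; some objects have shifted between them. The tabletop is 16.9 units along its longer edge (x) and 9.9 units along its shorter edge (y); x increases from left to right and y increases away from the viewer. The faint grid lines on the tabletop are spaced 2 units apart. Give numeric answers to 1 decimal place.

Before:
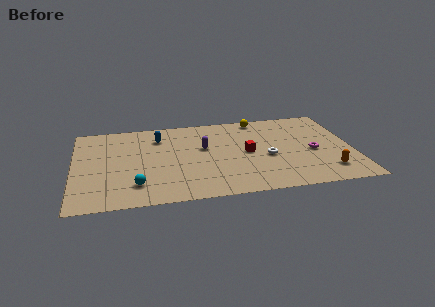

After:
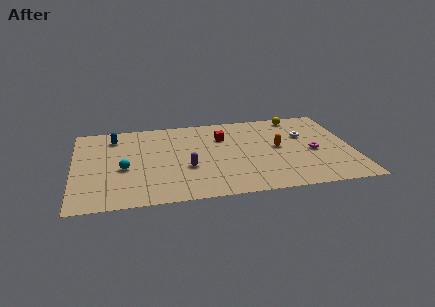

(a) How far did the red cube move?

2.5

The red cube was near (10.5, 4.9) before and (9.1, 7.0) after, so it travelled √(1.4² + 2.1²) ≈ 2.5 units.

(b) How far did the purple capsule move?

2.5

The purple capsule moved from about (7.9, 5.9) to (6.8, 3.7), a distance of √(1.1² + 2.2²) ≈ 2.5.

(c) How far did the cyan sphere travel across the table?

2.1

The cyan sphere was near (3.7, 2.2) before and (3.0, 4.2) after, so it travelled √(0.7² + 2.0²) ≈ 2.1 units.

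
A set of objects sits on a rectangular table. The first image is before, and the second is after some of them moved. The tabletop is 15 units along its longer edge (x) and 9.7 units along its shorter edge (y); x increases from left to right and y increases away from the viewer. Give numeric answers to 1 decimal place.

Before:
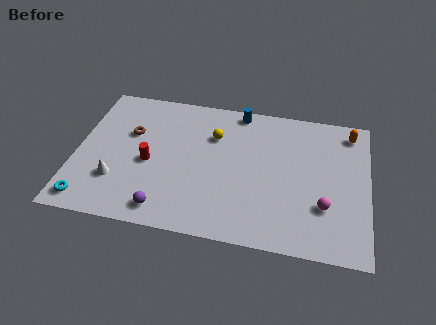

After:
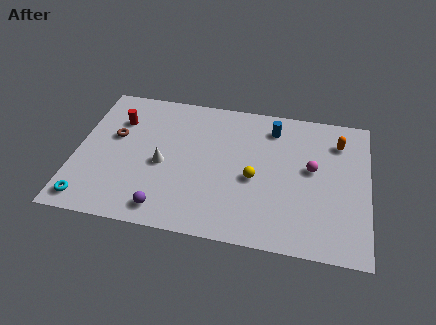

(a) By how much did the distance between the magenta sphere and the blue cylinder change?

-4.1

Before: roughly 7.4 units apart; after: 3.3. That's 4.1 units closer together.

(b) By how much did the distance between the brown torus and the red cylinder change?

-1.0

The distance was about 2.2 in the first image and 1.2 in the second, so they moved 1.0 units closer together.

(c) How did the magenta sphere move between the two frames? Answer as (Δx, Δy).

(-0.7, 2.4)

The magenta sphere started near (12.8, 3.0) and ended near (12.1, 5.4).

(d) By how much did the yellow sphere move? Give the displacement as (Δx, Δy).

(2.2, -2.6)

The yellow sphere started near (7.0, 6.8) and ended near (9.2, 4.2).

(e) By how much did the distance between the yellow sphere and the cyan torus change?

+0.5

Before: roughly 8.3 units apart; after: 8.8. That's 0.5 units further apart.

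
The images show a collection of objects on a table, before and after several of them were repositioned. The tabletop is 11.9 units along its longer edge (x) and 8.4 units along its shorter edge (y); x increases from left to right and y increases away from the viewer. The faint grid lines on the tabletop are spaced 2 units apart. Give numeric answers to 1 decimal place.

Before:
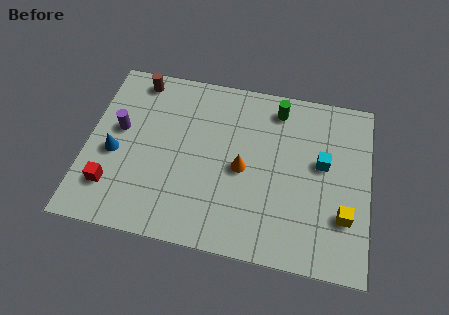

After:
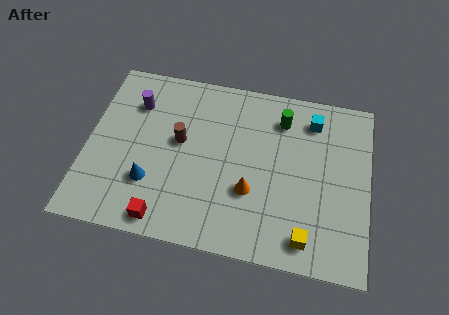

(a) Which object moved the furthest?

the brown cylinder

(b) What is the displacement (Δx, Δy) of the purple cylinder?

(0.6, 1.4)

The purple cylinder started near (1.3, 4.8) and ended near (1.9, 6.2).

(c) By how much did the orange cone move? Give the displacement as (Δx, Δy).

(0.4, -1.0)

The orange cone started near (6.6, 3.9) and ended near (7.0, 2.9).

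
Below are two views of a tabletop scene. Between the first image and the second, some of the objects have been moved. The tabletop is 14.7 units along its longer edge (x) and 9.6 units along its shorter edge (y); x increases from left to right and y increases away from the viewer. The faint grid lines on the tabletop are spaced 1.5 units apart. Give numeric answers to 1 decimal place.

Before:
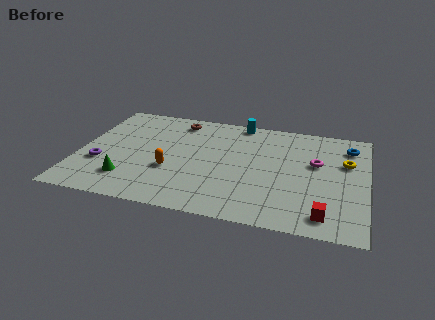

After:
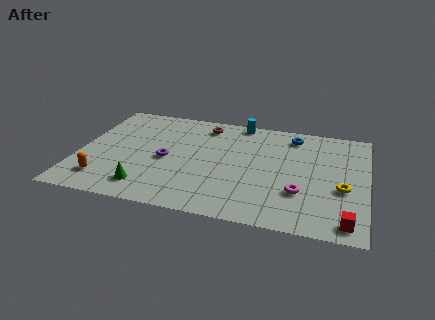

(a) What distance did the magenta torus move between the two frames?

2.9

From (12.1, 5.8) to (11.4, 3.0), the magenta torus covered √(0.7² + 2.8²) ≈ 2.9 units.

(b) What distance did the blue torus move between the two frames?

2.9

From (13.7, 7.7) to (10.8, 8.1), the blue torus covered √(2.9² + 0.4²) ≈ 2.9 units.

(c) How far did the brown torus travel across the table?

1.4

The brown torus moved from about (4.8, 8.2) to (6.2, 8.1), a distance of √(1.4² + 0.1²) ≈ 1.4.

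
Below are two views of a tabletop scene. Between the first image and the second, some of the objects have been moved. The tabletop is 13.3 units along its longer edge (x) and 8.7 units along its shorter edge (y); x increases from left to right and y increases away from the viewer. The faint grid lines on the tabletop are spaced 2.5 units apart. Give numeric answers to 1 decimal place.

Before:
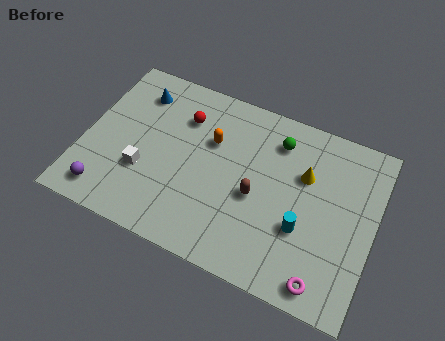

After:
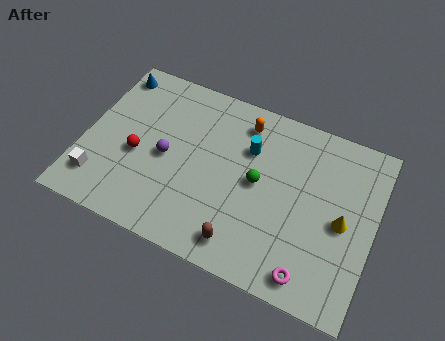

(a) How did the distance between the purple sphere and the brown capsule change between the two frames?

-2.3

They were about 7.1 units apart before and 4.8 after — 2.3 units closer together.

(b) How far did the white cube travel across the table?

2.2

The white cube was near (2.9, 3.0) before and (1.0, 1.8) after, so it travelled √(1.9² + 1.2²) ≈ 2.2 units.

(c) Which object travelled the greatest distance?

the cyan cylinder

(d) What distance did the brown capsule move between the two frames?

2.5

From (8.0, 3.8) to (7.7, 1.3), the brown capsule covered √(0.3² + 2.5²) ≈ 2.5 units.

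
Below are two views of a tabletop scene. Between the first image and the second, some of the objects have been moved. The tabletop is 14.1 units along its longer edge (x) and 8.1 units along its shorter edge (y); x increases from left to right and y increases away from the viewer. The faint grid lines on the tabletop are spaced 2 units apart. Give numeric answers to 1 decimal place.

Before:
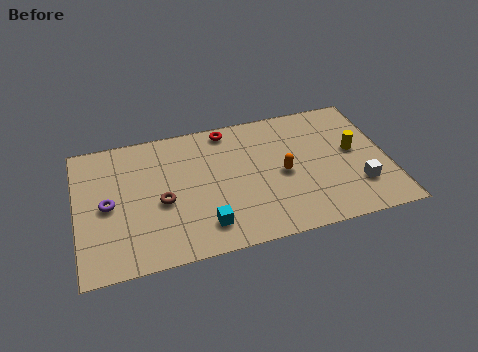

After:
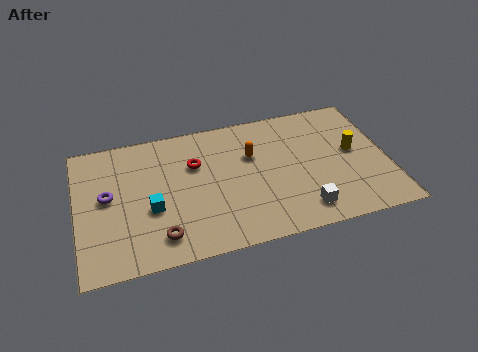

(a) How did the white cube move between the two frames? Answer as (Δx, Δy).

(-2.6, -0.8)

The white cube was at about (12.6, 2.2) and moved to about (10.0, 1.4).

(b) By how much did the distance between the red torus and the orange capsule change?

-1.5

They were about 4.1 units apart before and 2.6 after — 1.5 units closer together.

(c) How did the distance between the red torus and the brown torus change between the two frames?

-0.6

Before: roughly 4.9 units apart; after: 4.3. That's 0.6 units closer together.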